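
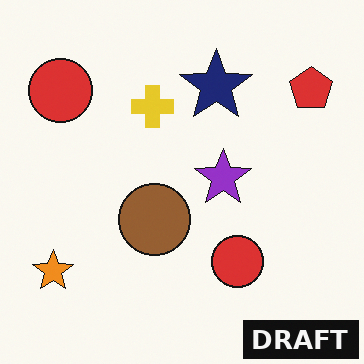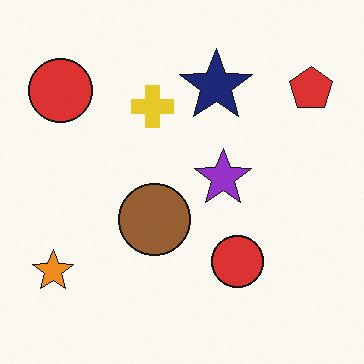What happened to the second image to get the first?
The image was watermarked with the text "DRAFT" in the lower-right corner.

A dark label reading "DRAFT" appears in the lower-right corner.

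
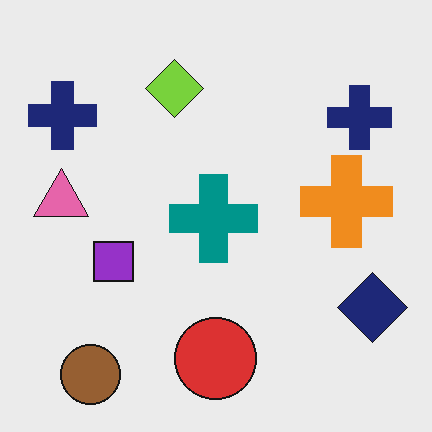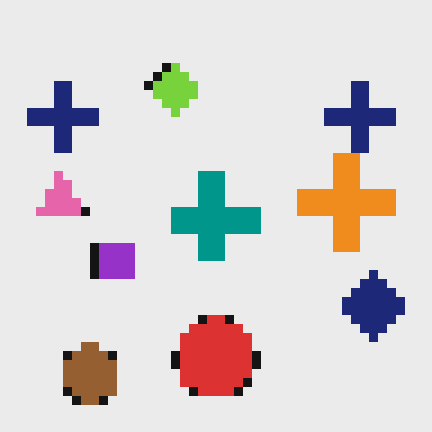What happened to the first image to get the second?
Coarsely pixelated.

Shapes are reduced to large square blocks; fine edges and outlines are lost — a downscale-then-upscale (mosaic) effect.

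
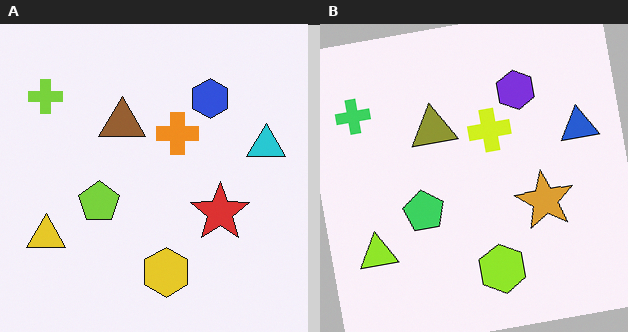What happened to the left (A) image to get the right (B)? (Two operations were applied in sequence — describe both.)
It was hue-shifted by a small amount, then rotated counter-clockwise by a small amount.

Every shape's color has rotated by the same amount around the hue wheel — a uniform hue shift. Every shape is tilted by the same angle and the image corners show triangular fill wedges — a whole-image rotation by a non-right angle.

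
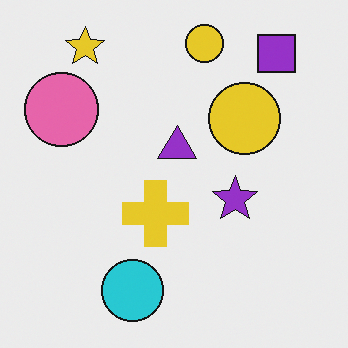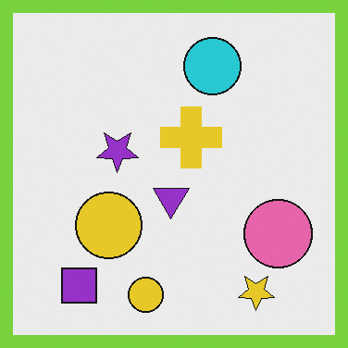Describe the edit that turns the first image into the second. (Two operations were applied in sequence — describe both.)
It was rotated 180°, then framed with a lime border.

The purple square sits in the top-right of the first image and the bottom-left of the second — consistent with a whole-image 180° rotation. A solid lime frame runs around the edge of the second image, with the content slightly shrunk inside it.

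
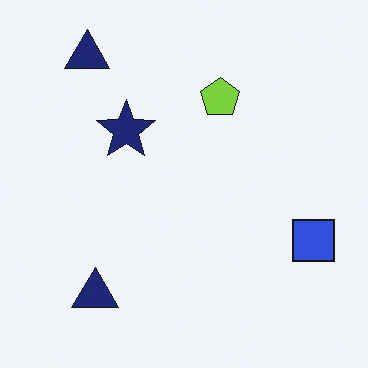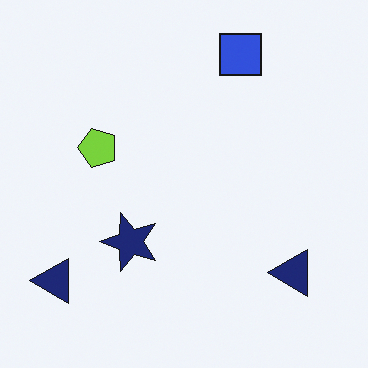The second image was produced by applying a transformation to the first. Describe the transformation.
Rotated 90° counter-clockwise.

The blue square sits in the right of the first image and the top of the second — consistent with a whole-image 90° counter-clockwise rotation.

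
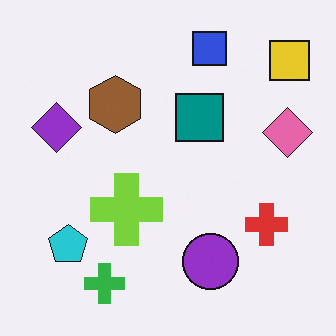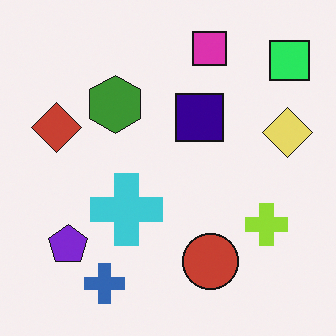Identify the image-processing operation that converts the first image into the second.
The second image is the first hue-shifted noticeably.

Every shape's color has rotated by the same amount around the hue wheel — a uniform hue shift.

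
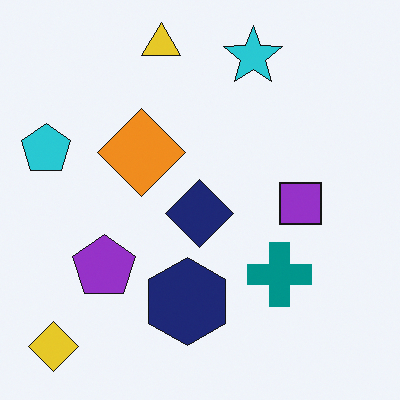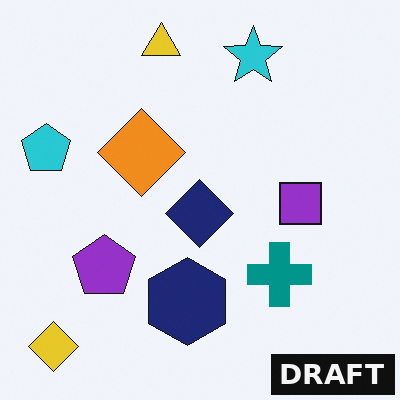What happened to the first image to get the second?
Watermarked with the text "DRAFT" in the lower-right corner.

A dark label reading "DRAFT" appears in the lower-right corner.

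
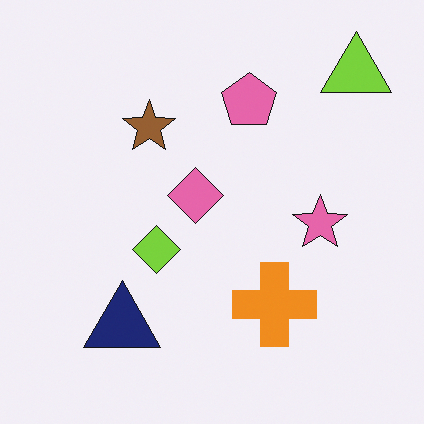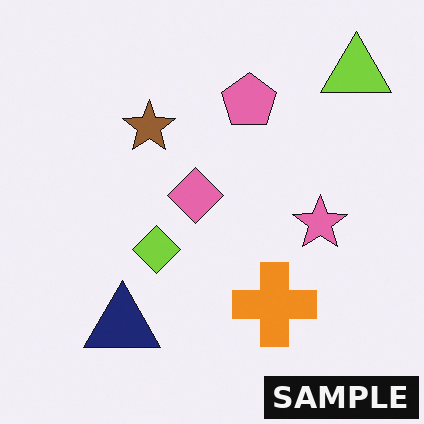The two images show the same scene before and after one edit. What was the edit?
The transformation is: watermarked with the text "SAMPLE" in the lower-right corner.

A dark label reading "SAMPLE" appears in the lower-right corner.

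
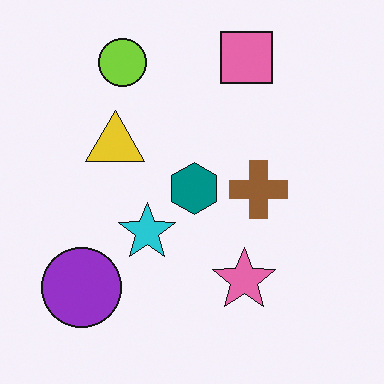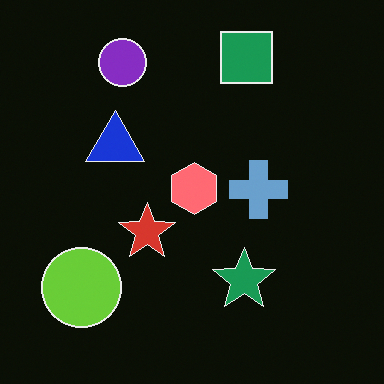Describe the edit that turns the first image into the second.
The image was color-inverted (negative).

The light background has become dark and every shape's color is its complement — a photographic negative.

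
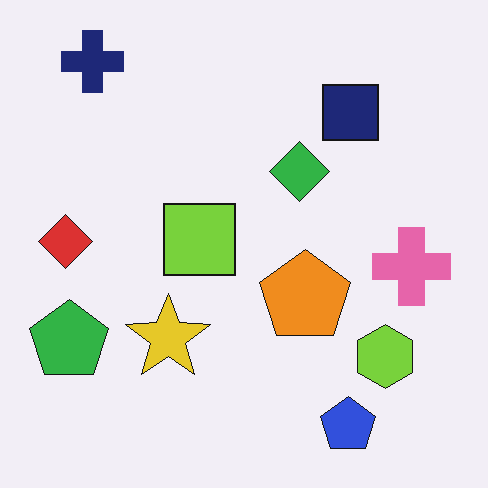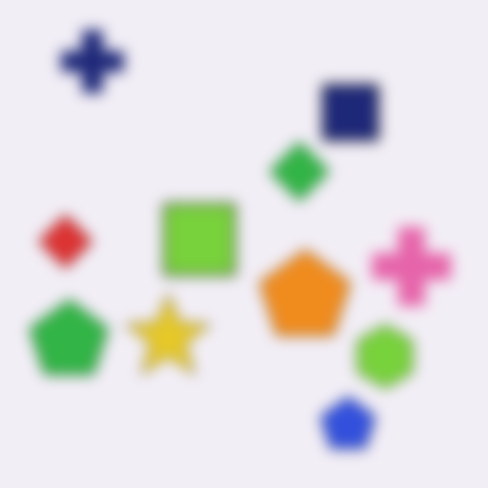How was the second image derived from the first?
The second image is the first heavily blurred.

Shape edges and outlines are uniformly softened across the whole image.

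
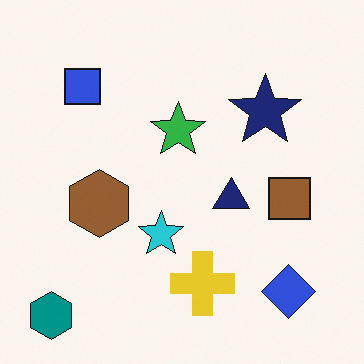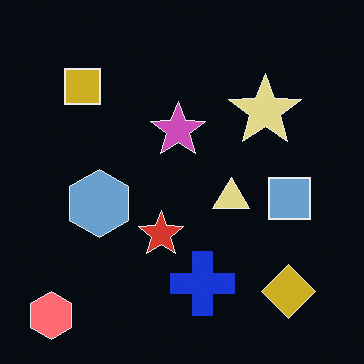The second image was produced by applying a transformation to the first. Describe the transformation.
Color-inverted (negative).

The light background has become dark and every shape's color is its complement — a photographic negative.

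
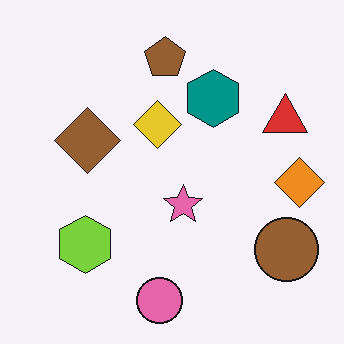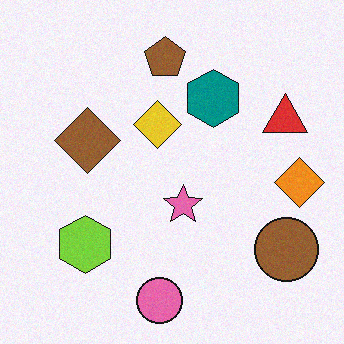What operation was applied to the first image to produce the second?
It was degraded with light additive noise.

Random speckle covers the whole image, including the flat background.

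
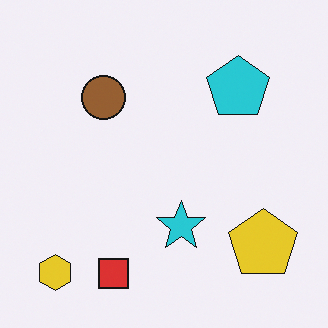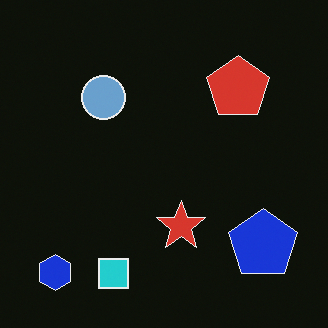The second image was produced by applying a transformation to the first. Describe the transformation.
The second image is the first color-inverted (negative).

The light background has become dark and every shape's color is its complement — a photographic negative.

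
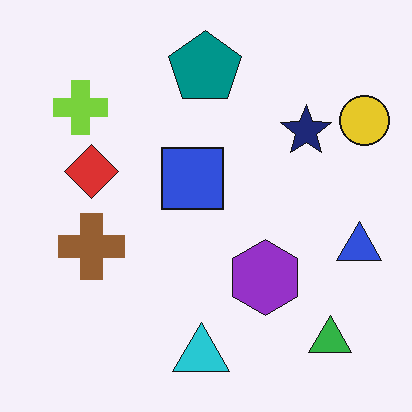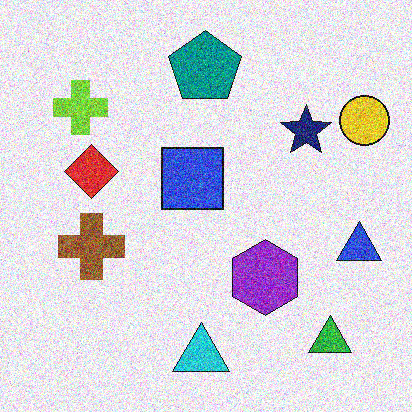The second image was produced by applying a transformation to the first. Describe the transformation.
The transformation is: degraded with strong gaussian noise.

Random speckle covers the whole image, including the flat background.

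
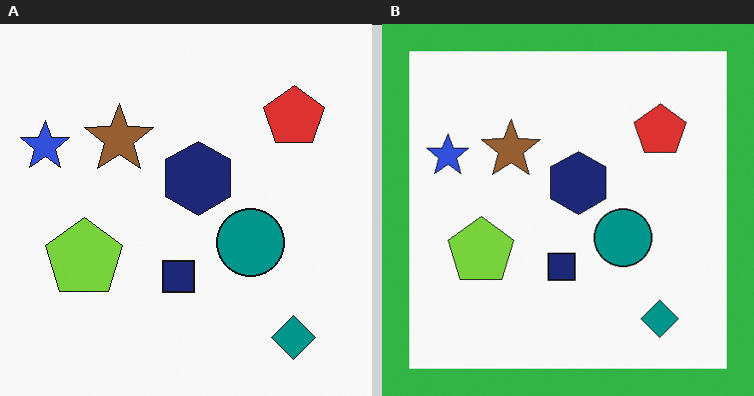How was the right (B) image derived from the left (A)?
The image was framed with a green border.

A solid green frame runs around the edge of the right (B) image, with the content slightly shrunk inside it.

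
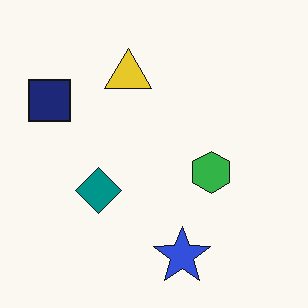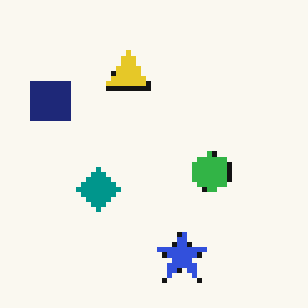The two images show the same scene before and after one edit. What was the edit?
This is the original image lightly pixelated (a mild mosaic effect).

Shapes are reduced to large square blocks; fine edges and outlines are lost — a downscale-then-upscale (mosaic) effect.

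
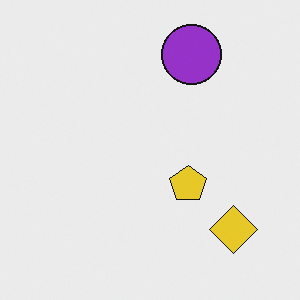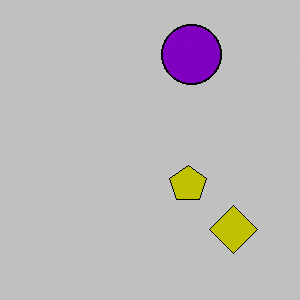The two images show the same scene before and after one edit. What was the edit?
Aggressively posterized.

Each flat color has snapped to a coarser quantized level — most visibly, the near-white background has dropped to a flat grey.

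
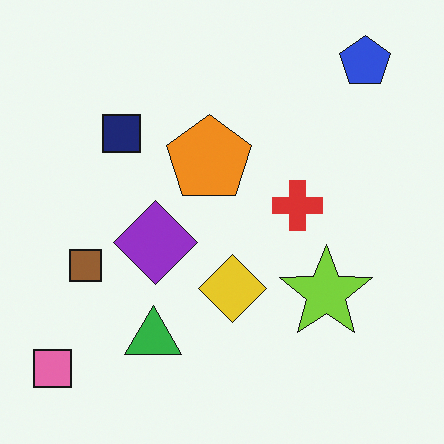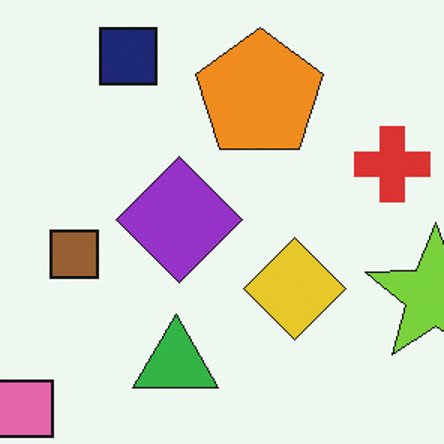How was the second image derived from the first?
The image was cropped to a modestly smaller region and rescaled.

The visible shapes are larger and the field of view is narrower; shapes near the original edges may be partly or wholly outside the frame — a crop-and-rescale.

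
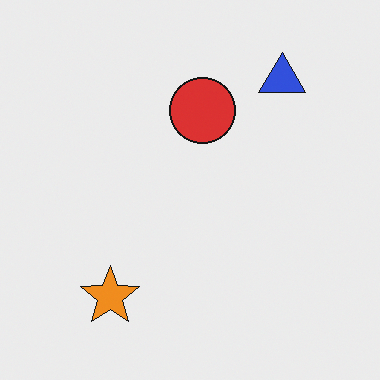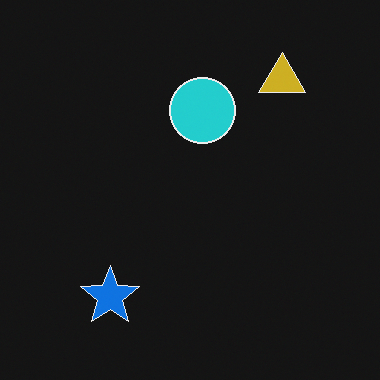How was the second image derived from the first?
Color-inverted (negative).

The light background has become dark and every shape's color is its complement — a photographic negative.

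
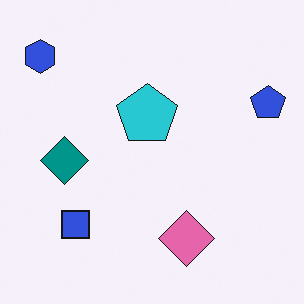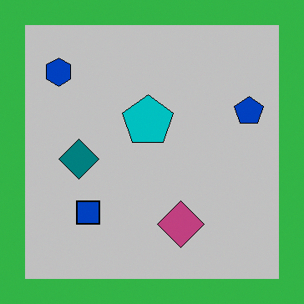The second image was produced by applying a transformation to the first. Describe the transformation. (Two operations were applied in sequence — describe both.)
The second image is the first aggressively posterized, then framed with a green border.

Each flat color has snapped to a coarser quantized level — most visibly, the near-white background has dropped to a flat grey. A solid green frame runs around the edge of the second image, with the content slightly shrunk inside it.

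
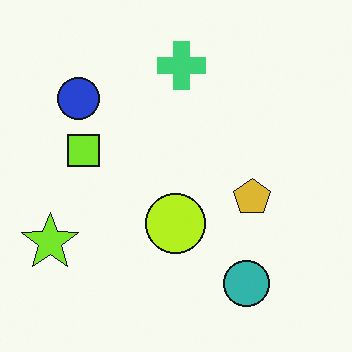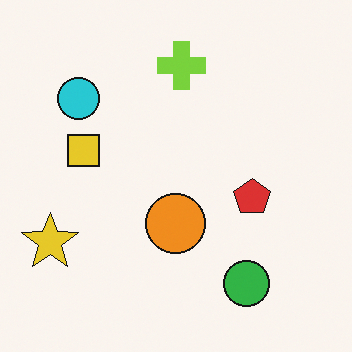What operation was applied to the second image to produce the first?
The transformation is: hue-shifted slightly.

Every shape's color has rotated by the same amount around the hue wheel — a uniform hue shift.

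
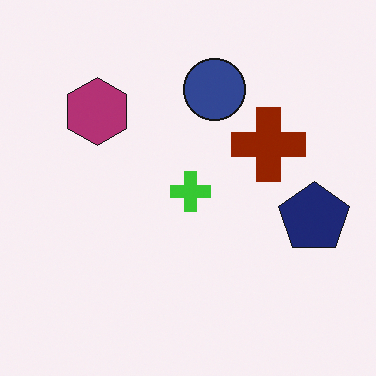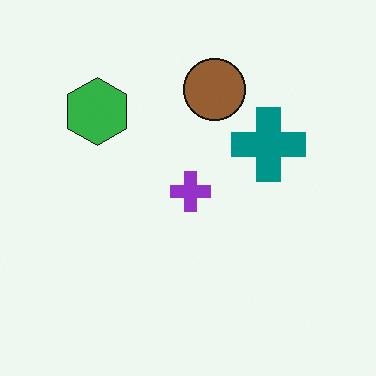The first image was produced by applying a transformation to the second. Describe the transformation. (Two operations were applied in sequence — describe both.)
The first image is the second hue-shifted through roughly half the color wheel, then overlaid with an additional navy pentagon.

Every shape's color has rotated by the same amount around the hue wheel — a uniform hue shift. A navy pentagon appears in the first image that is absent from the second.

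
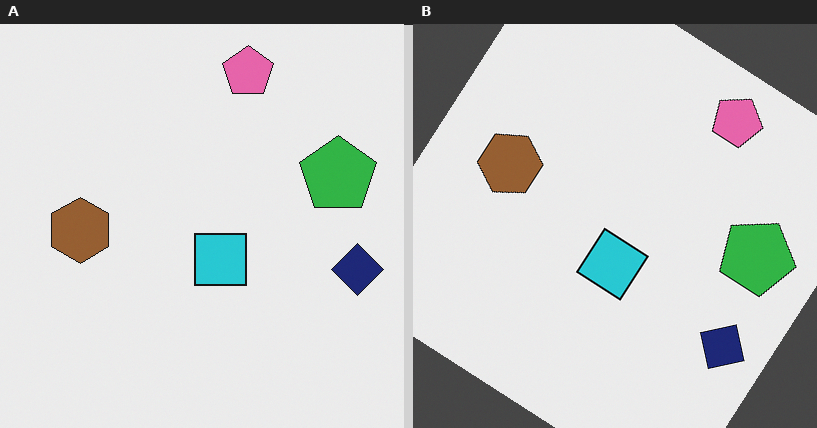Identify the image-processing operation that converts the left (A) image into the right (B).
The image was rotated clockwise by a large amount — several tens of degrees.

Every shape is tilted by the same angle and the image corners show triangular fill wedges — a whole-image rotation by a non-right angle.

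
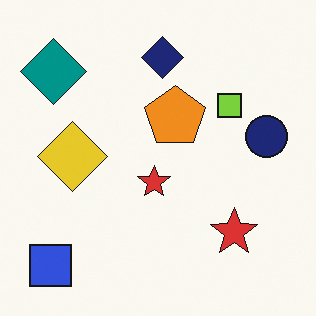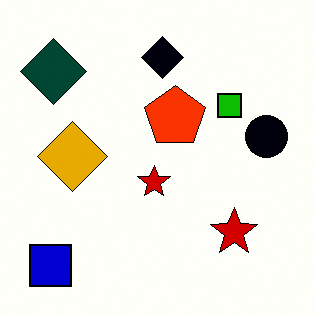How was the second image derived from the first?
The transformation is: given much higher contrast.

Tones are pushed away from mid-grey across the whole image — a global contrast change.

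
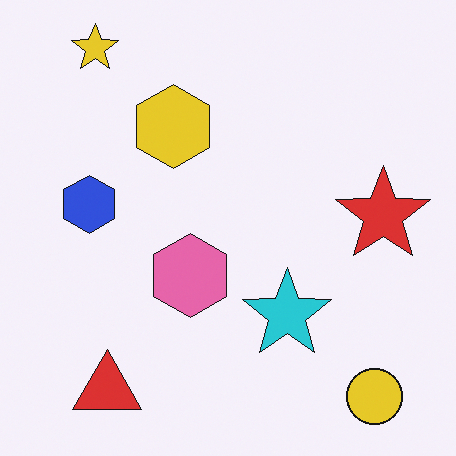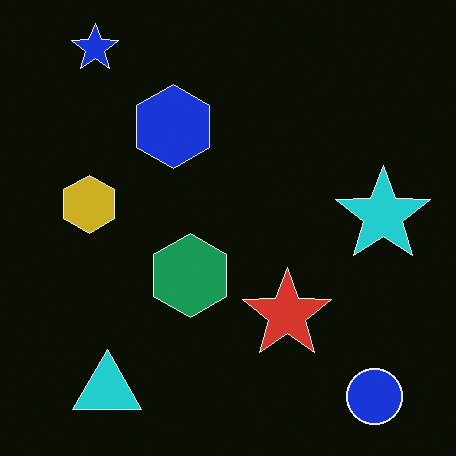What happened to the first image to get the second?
The second image is the first color-inverted (negative).

The light background has become dark and every shape's color is its complement — a photographic negative.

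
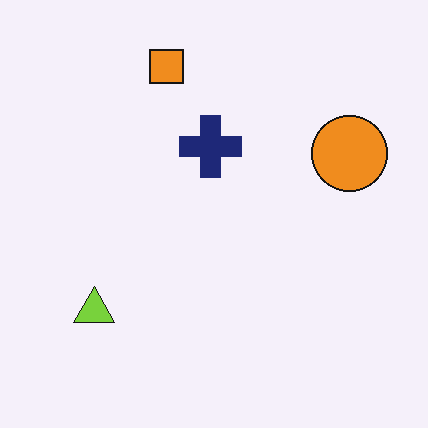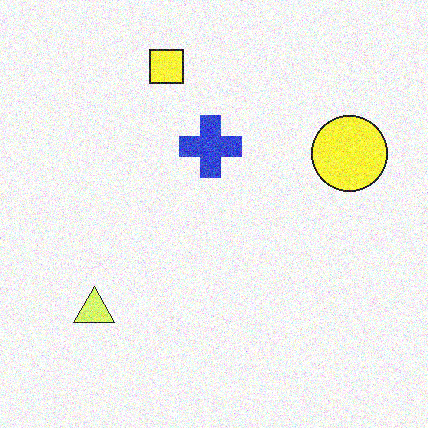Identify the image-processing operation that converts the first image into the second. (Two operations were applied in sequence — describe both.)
It was brightened a lot, then degraded with moderate additive noise.

Every pixel — background and shapes alike — is uniformly brightened. Random speckle covers the whole image, including the flat background.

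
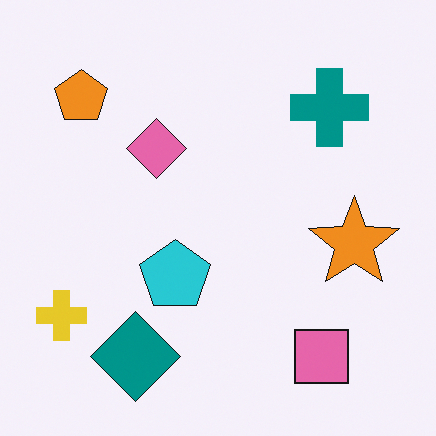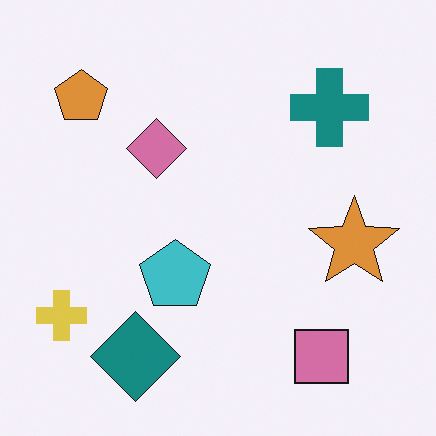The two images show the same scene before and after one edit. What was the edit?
Slightly desaturated.

All colors are more muted and greyish — a global saturation change.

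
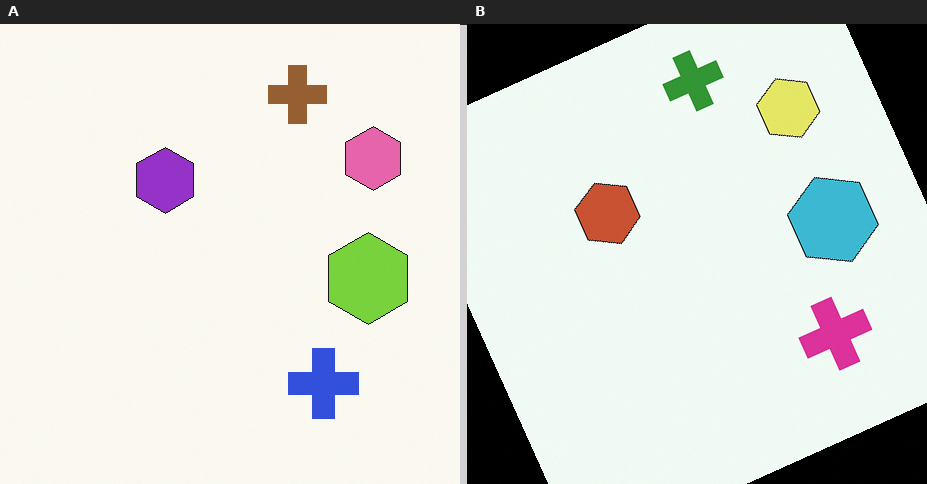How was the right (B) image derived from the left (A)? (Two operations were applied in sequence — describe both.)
It was rotated counter-clockwise by a clearly visible amount, then hue-shifted noticeably.

Every shape is tilted by the same angle and the image corners show triangular fill wedges — a whole-image rotation by a non-right angle. Every shape's color has rotated by the same amount around the hue wheel — a uniform hue shift.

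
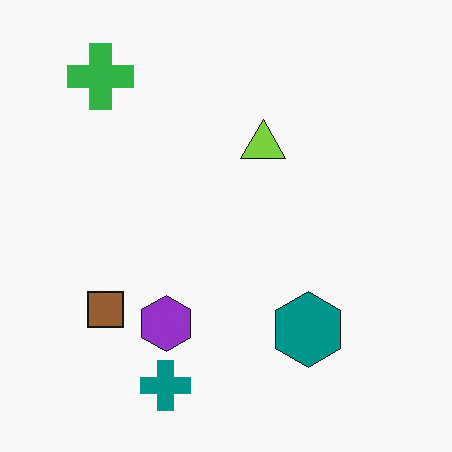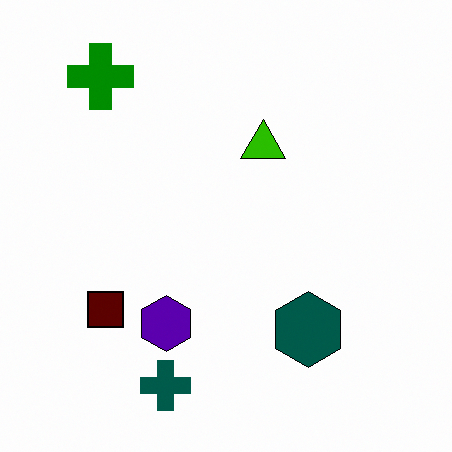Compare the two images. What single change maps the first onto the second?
The second image is the first boosted in contrast.

Tones are pushed away from mid-grey across the whole image — a global contrast change.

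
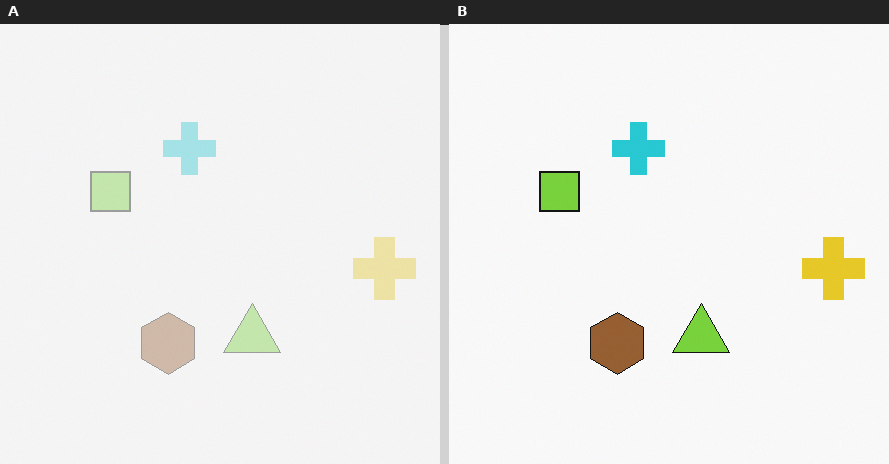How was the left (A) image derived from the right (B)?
The image was given much lower contrast.

Tones are pushed toward mid-grey across the whole image — a global contrast change.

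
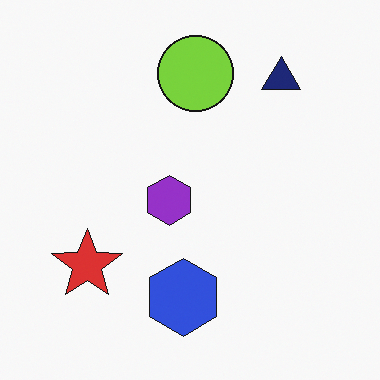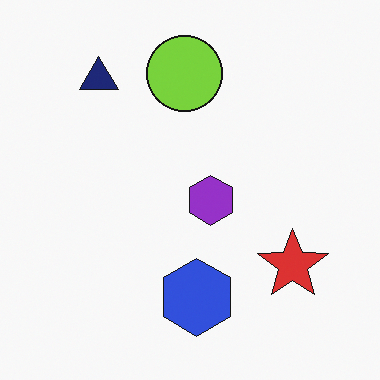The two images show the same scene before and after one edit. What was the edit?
Flipped horizontally (left ↔ right).

The red star is in the bottom-left of the first image and the bottom-right of the second — shapes on opposite sides of the vertical midline have swapped in a mirror flip.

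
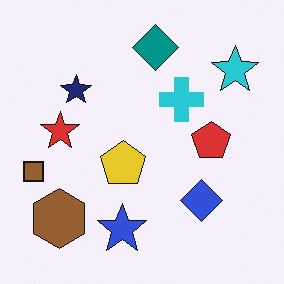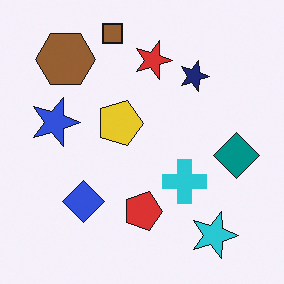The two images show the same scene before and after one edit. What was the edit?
The transformation is: rotated 90° clockwise.

The cyan star sits in the top-right of the first image and the bottom-right of the second — consistent with a whole-image 90° clockwise rotation.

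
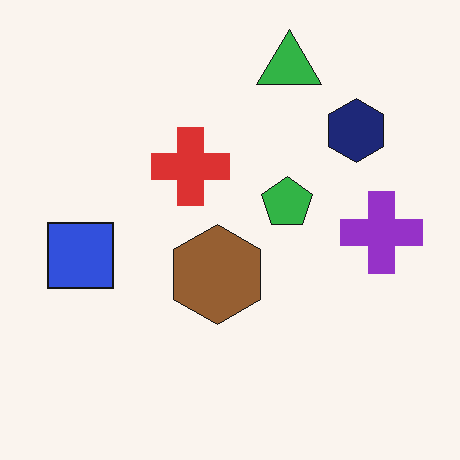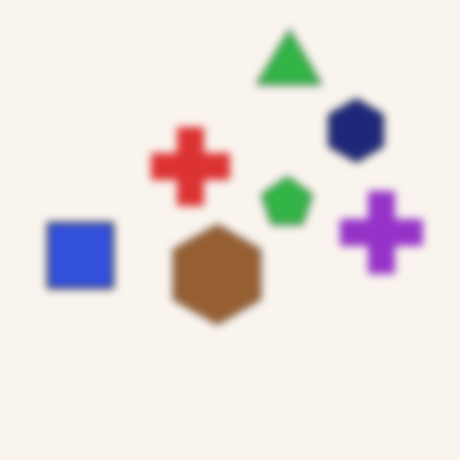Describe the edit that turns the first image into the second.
Moderately blurred.

Shape edges and outlines are uniformly softened across the whole image.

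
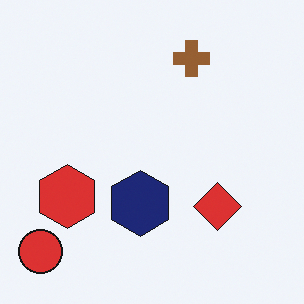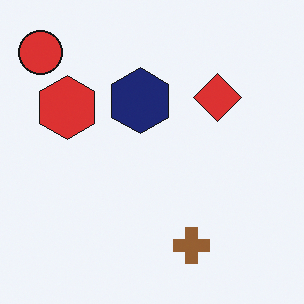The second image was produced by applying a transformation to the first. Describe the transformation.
Flipped vertically (top ↔ bottom).

The red circle is in the bottom-left of the first image and the top-left of the second — shapes on opposite sides of the horizontal midline have swapped in a mirror flip.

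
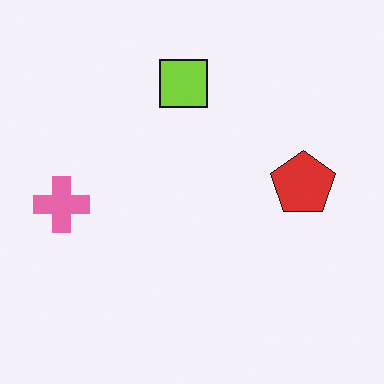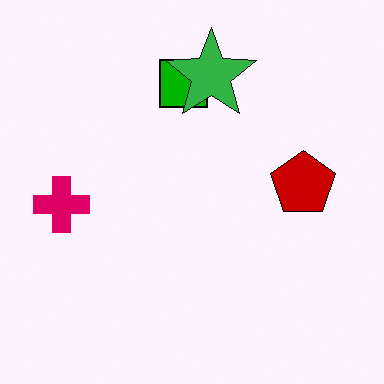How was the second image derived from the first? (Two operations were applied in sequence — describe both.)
Boosted in contrast, then overlaid with an additional green star.

Tones are pushed away from mid-grey across the whole image — a global contrast change. A green star appears in the second image that is absent from the first.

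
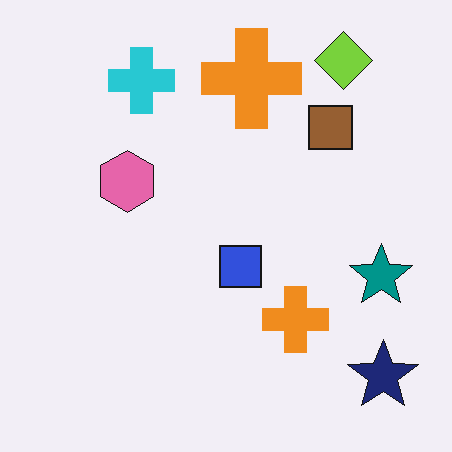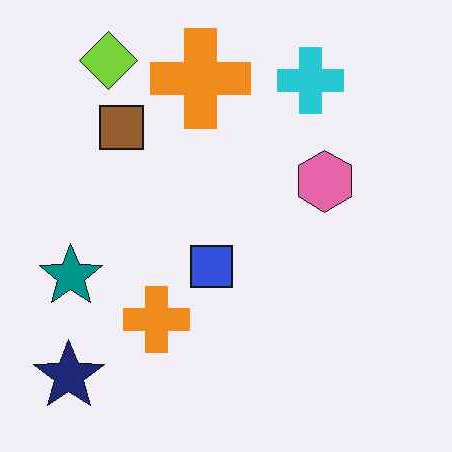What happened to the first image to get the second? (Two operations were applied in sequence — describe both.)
This is the original image JPEG-compressed with visible artifacts, then flipped horizontally (left ↔ right).

Blocky 8×8 compression artifacts appear around shape edges and the flat background shows ringing — characteristic JPEG degradation. The navy star is in the bottom-right of the first image and the bottom-left of the second — shapes on opposite sides of the vertical midline have swapped in a mirror flip.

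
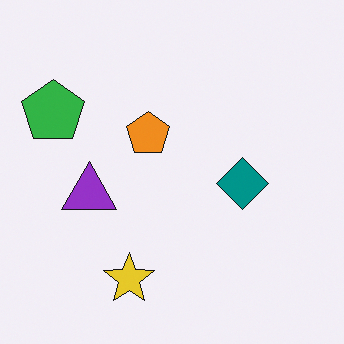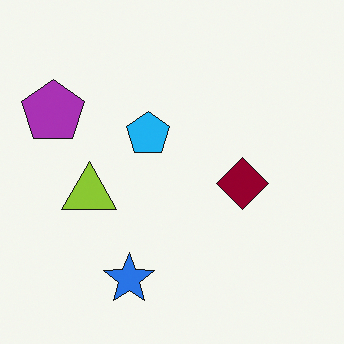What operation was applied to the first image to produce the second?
The image was hue-shifted through roughly half the color wheel.

Every shape's color has rotated by the same amount around the hue wheel — a uniform hue shift.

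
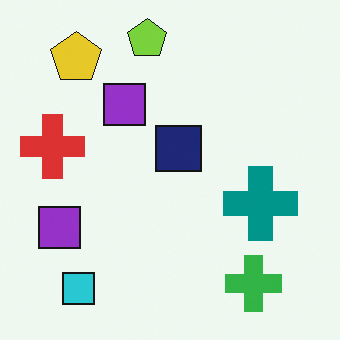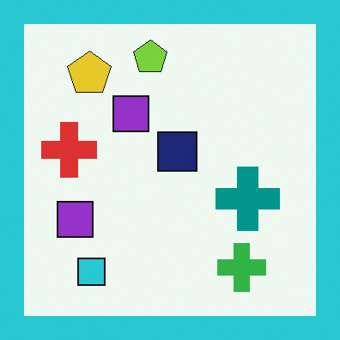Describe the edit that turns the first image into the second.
It was framed with a cyan border.

A solid cyan frame runs around the edge of the second image, with the content slightly shrunk inside it.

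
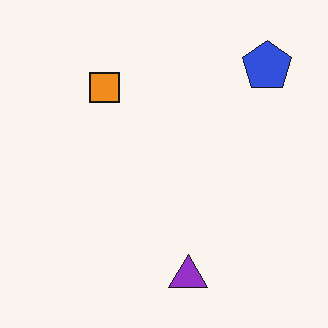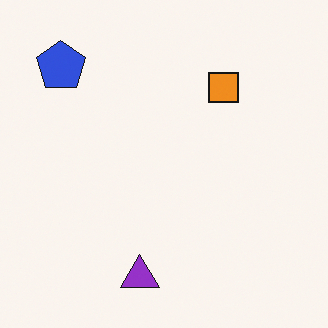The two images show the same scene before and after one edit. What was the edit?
This is the original image flipped horizontally (left ↔ right).

The blue pentagon is in the top-right of the first image and the top-left of the second — shapes on opposite sides of the vertical midline have swapped in a mirror flip.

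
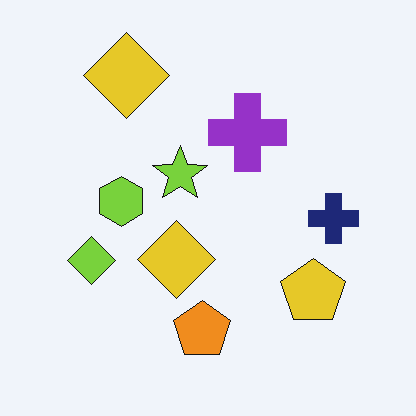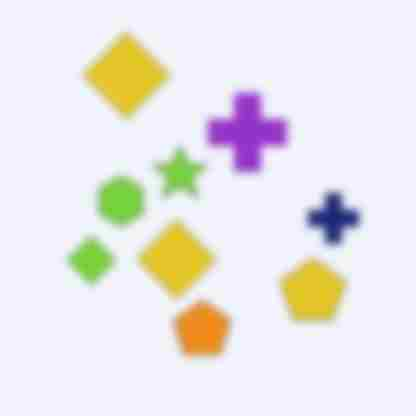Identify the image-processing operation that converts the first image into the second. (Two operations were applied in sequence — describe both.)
The second image is the first moderately blurred, then heavily JPEG-compressed with obvious blocking artifacts.

Shape edges and outlines are uniformly softened across the whole image. Blocky 8×8 compression artifacts appear around shape edges and the flat background shows ringing — characteristic JPEG degradation.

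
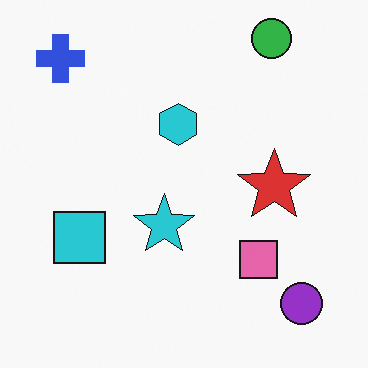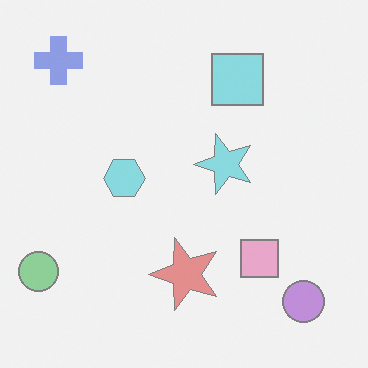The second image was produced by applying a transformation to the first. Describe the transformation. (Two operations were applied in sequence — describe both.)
The second image is the first given much lower contrast, then transposed (reflected across the top-left ↔ bottom-right diagonal).

Tones are pushed toward mid-grey across the whole image — a global contrast change. Shapes have swapped their row and column positions — what was in the top-right is now in the bottom-left — a diagonal reflection.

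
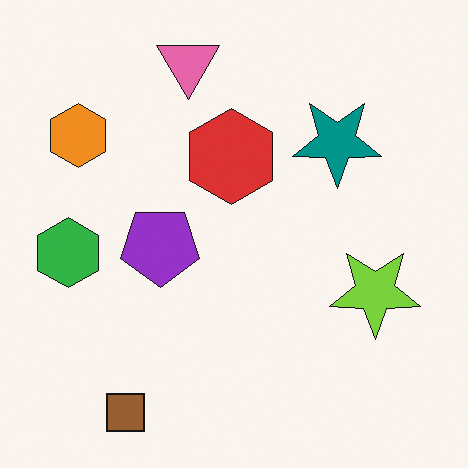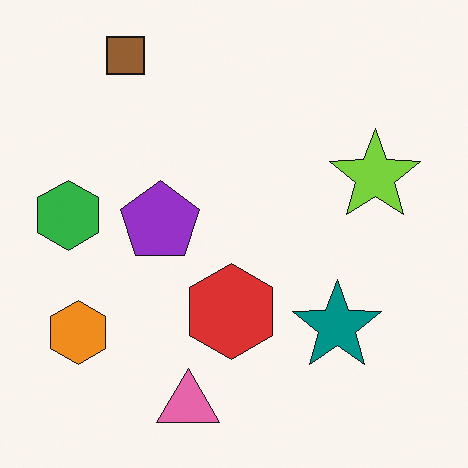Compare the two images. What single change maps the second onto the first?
The first image is the second flipped vertically (top ↔ bottom).

The brown square is in the top-left of the second image and the bottom-left of the first — shapes on opposite sides of the horizontal midline have swapped in a mirror flip.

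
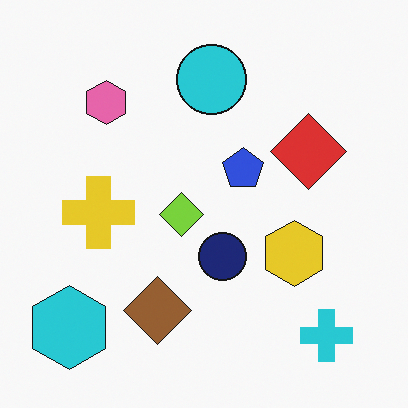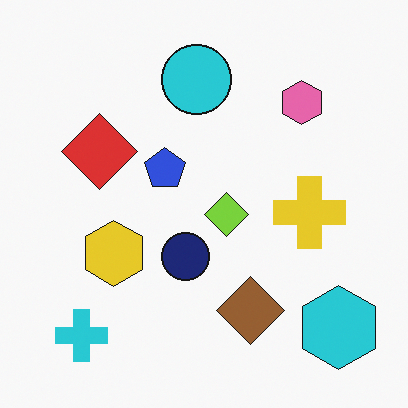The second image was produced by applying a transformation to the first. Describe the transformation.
The image was flipped horizontally (left ↔ right).

The cyan hexagon is in the bottom-left of the first image and the bottom-right of the second — shapes on opposite sides of the vertical midline have swapped in a mirror flip.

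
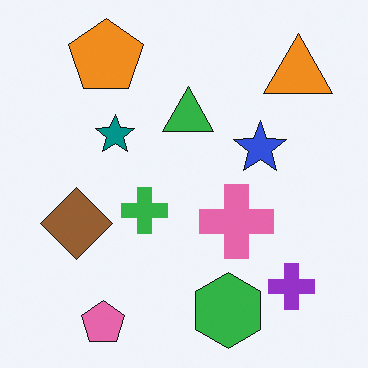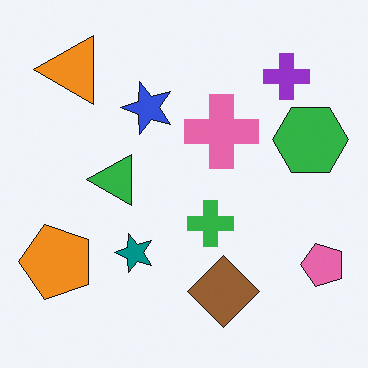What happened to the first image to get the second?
The transformation is: rotated 90° counter-clockwise.

The pink pentagon sits in the bottom-left of the first image and the bottom-right of the second — consistent with a whole-image 90° counter-clockwise rotation.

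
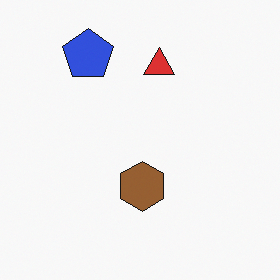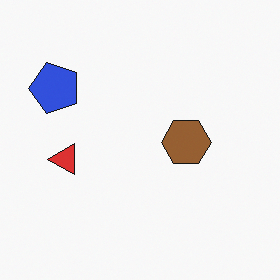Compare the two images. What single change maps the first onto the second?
The second image is the first transposed (reflected across the top-left ↔ bottom-right diagonal).

Shapes have swapped their row and column positions — what was in the top-right is now in the bottom-left — a diagonal reflection.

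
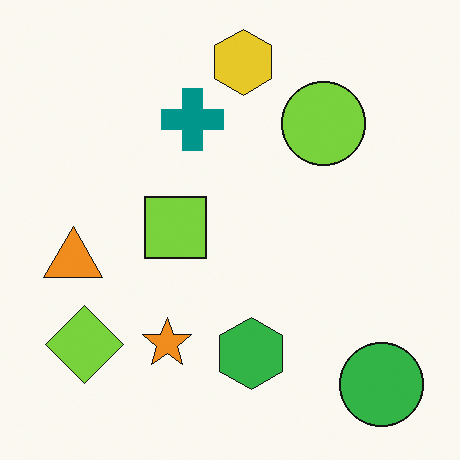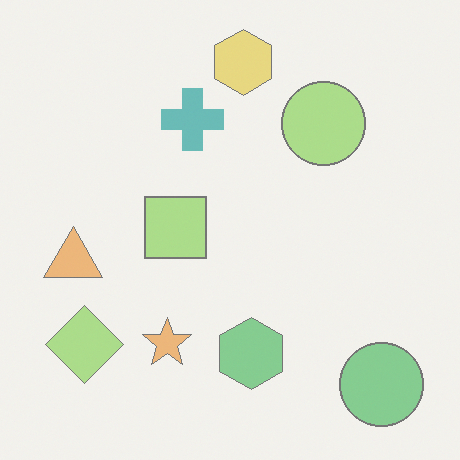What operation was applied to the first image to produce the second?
The second image is the first washed out (contrast reduced).

Tones are pushed toward mid-grey across the whole image — a global contrast change.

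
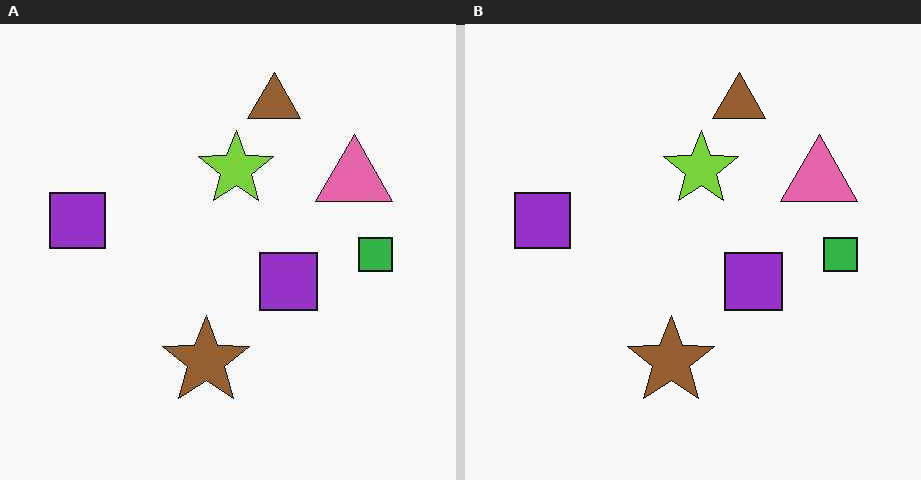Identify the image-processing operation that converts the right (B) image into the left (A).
It was JPEG-compressed with visible artifacts.

Blocky 8×8 compression artifacts appear around shape edges and the flat background shows ringing — characteristic JPEG degradation.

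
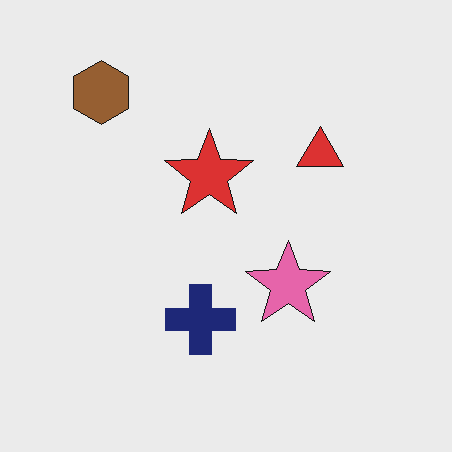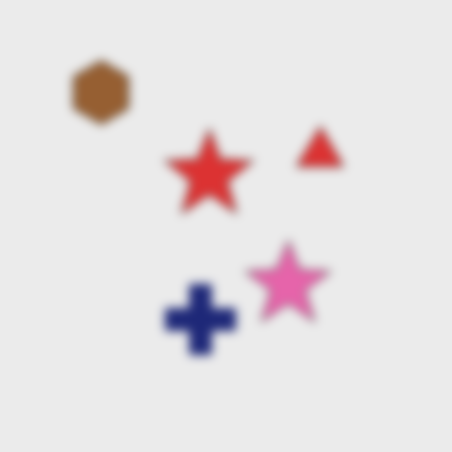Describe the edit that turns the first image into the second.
The second image is the first strongly gaussian-blurred.

Shape edges and outlines are uniformly softened across the whole image.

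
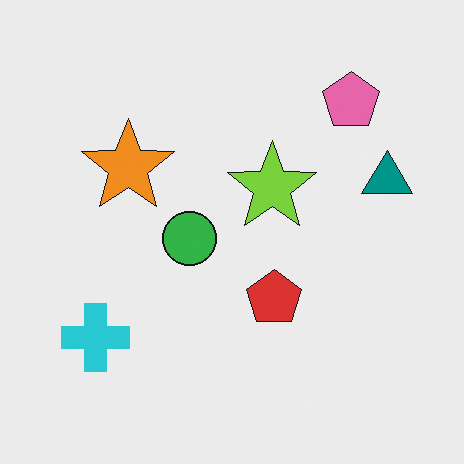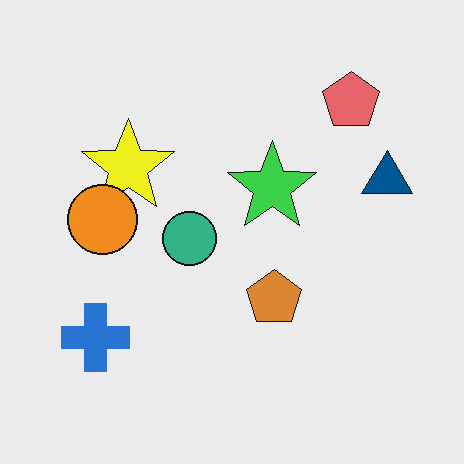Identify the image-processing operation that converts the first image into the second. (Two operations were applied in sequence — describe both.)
The transformation is: hue-shifted by a small amount, then overlaid with an additional orange circle.

Every shape's color has rotated by the same amount around the hue wheel — a uniform hue shift. An orange circle appears in the second image that is absent from the first.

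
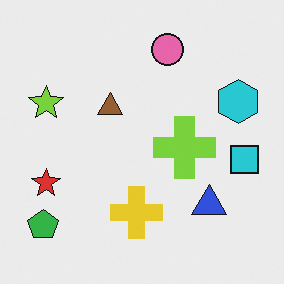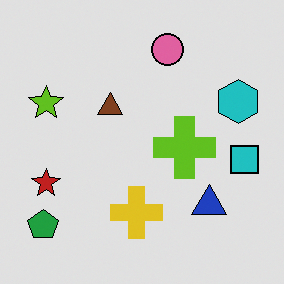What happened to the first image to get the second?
It was posterized to a reduced palette.

Each flat color has snapped to a coarser quantized level — most visibly, the near-white background has dropped to a flat grey.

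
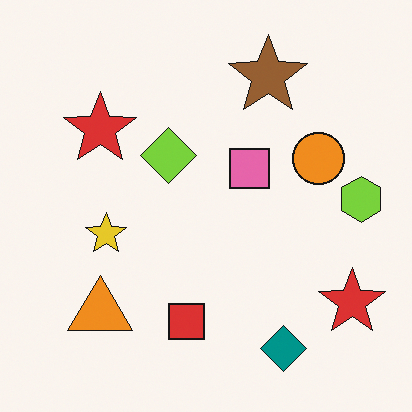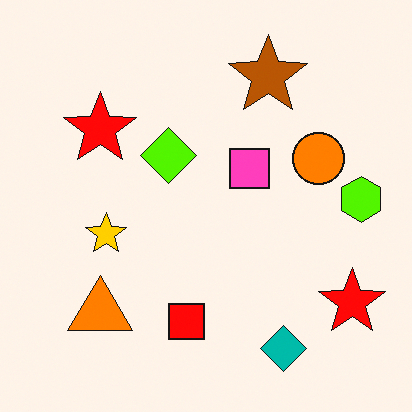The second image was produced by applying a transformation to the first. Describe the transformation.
Made much more vivid (saturation change).

All colors are more vivid — a global saturation change.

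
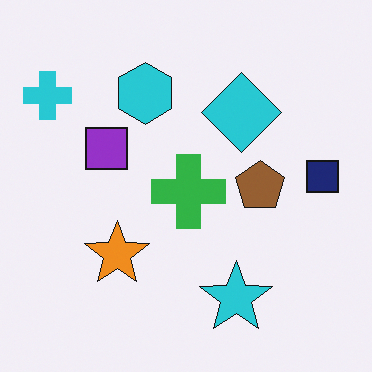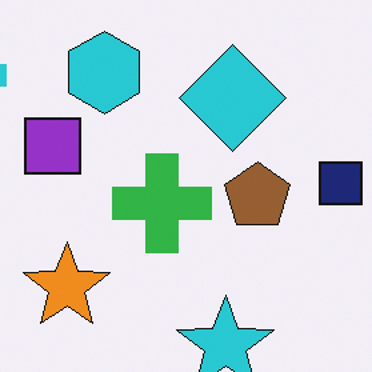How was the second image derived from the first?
The image was cropped slightly and scaled back up.

The visible shapes are larger and the field of view is narrower; shapes near the original edges may be partly or wholly outside the frame — a crop-and-rescale.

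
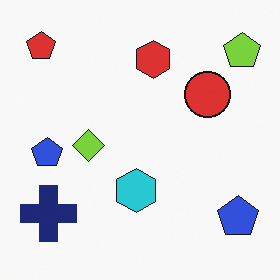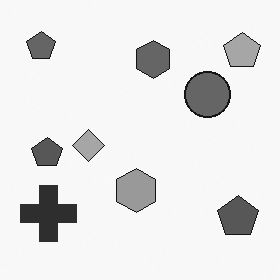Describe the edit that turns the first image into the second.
It was converted to grayscale.

All color is removed — every shape is now a shade of grey.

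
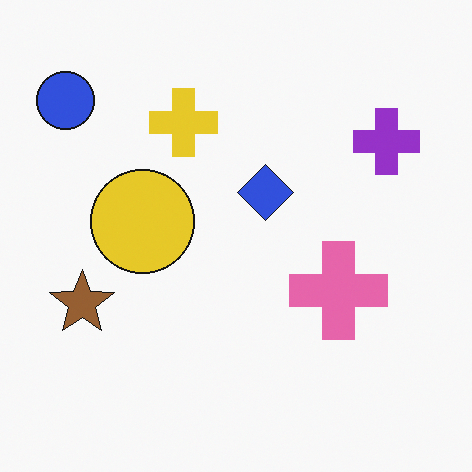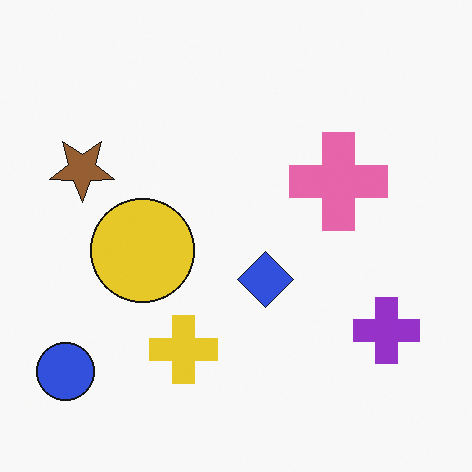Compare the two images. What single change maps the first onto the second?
The image was flipped vertically (top ↔ bottom).

The blue circle is in the top-left of the first image and the bottom-left of the second — shapes on opposite sides of the horizontal midline have swapped in a mirror flip.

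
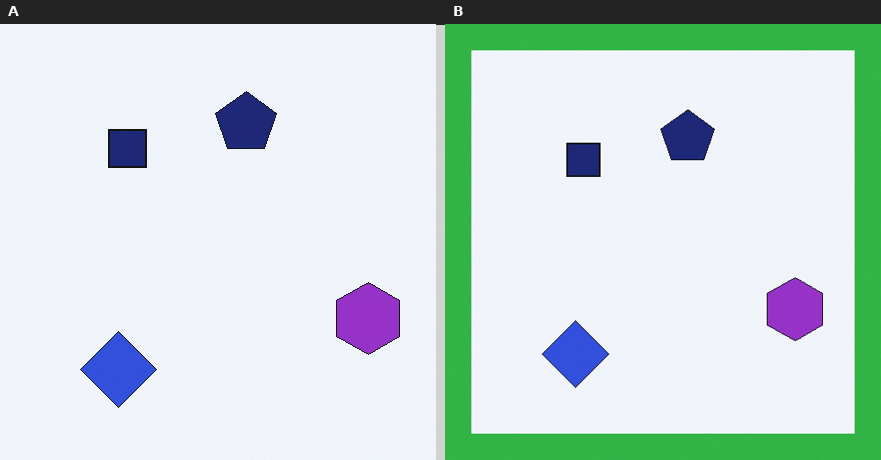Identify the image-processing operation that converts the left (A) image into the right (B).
The transformation is: framed with a green border.

A solid green frame runs around the edge of the right (B) image, with the content slightly shrunk inside it.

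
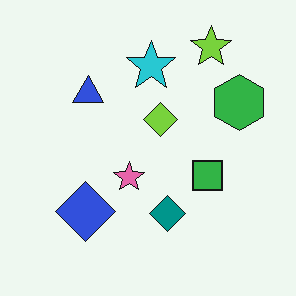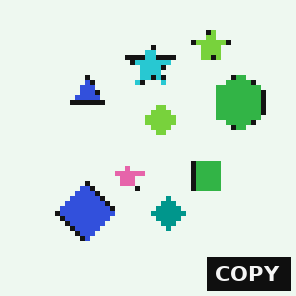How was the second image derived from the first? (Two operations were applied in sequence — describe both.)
Lightly pixelated (a mild mosaic effect), then watermarked with the text "COPY" in the lower-right corner.

Shapes are reduced to large square blocks; fine edges and outlines are lost — a downscale-then-upscale (mosaic) effect. A dark label reading "COPY" appears in the lower-right corner.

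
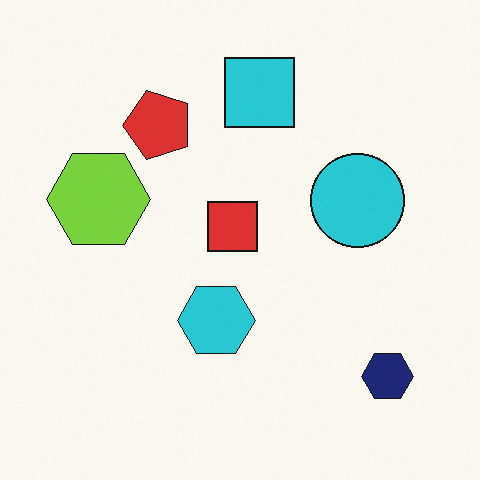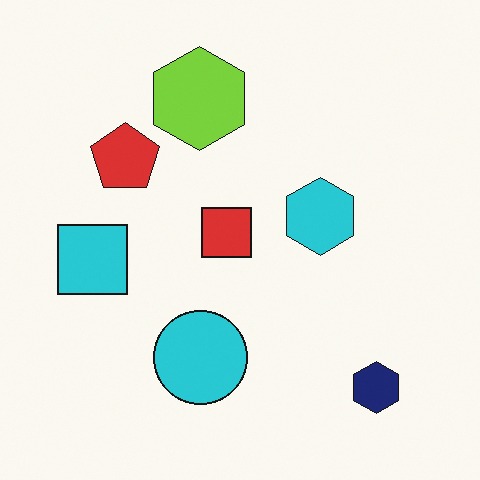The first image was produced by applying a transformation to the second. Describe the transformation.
The first image is the second transposed (reflected across the top-left ↔ bottom-right diagonal).

Shapes have swapped their row and column positions — what was in the top-right is now in the bottom-left — a diagonal reflection.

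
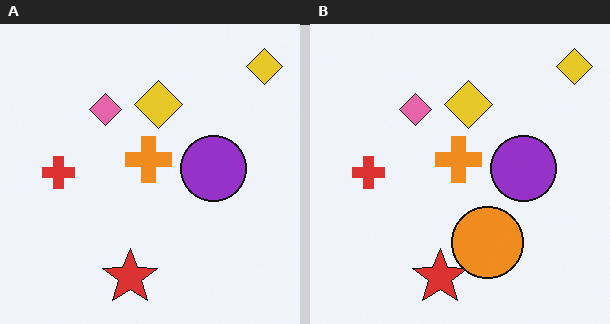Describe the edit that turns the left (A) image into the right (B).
It was overlaid with an additional orange circle.

An orange circle appears in the right (B) image that is absent from the left (A).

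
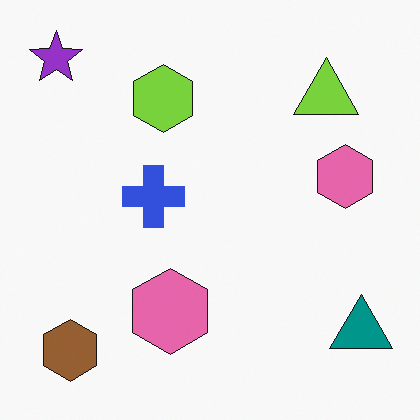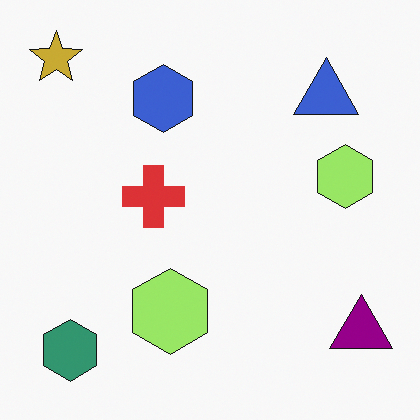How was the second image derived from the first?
Hue-shifted through roughly a third of the color wheel.

Every shape's color has rotated by the same amount around the hue wheel — a uniform hue shift.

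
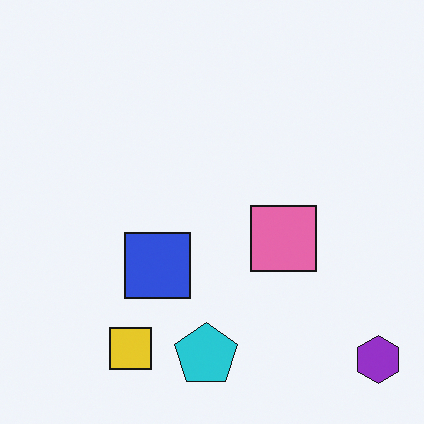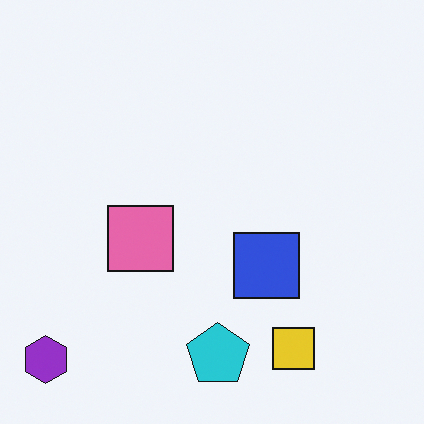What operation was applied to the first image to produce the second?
The image was flipped horizontally (left ↔ right).

The purple hexagon is in the bottom-right of the first image and the bottom-left of the second — shapes on opposite sides of the vertical midline have swapped in a mirror flip.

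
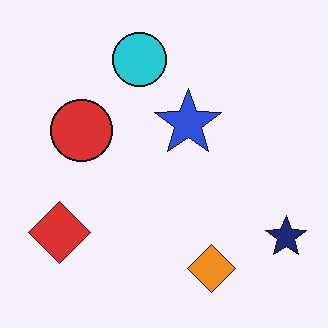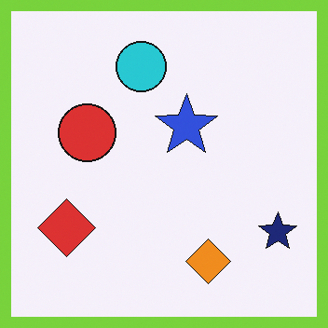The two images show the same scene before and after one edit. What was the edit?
The image was framed with a lime border.

A solid lime frame runs around the edge of the second image, with the content slightly shrunk inside it.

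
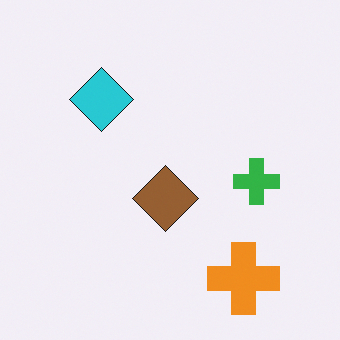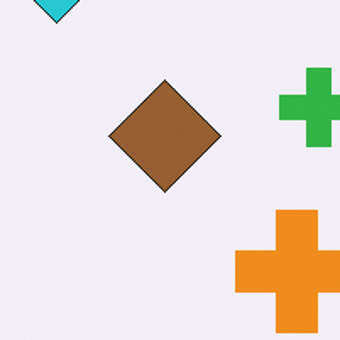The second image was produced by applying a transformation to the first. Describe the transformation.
The image was cropped to a noticeably smaller region and rescaled.

The visible shapes are larger and the field of view is narrower; shapes near the original edges may be partly or wholly outside the frame — a crop-and-rescale.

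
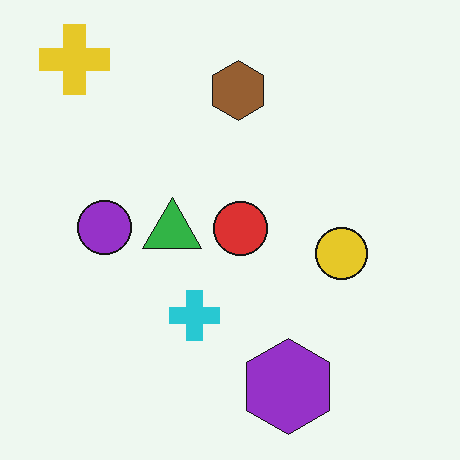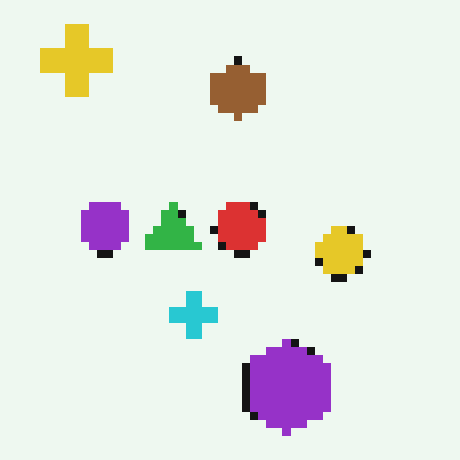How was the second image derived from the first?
This is the original image pixelated into visible square blocks.

Shapes are reduced to large square blocks; fine edges and outlines are lost — a downscale-then-upscale (mosaic) effect.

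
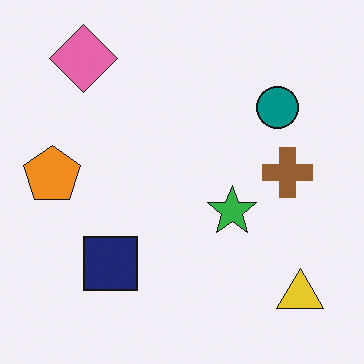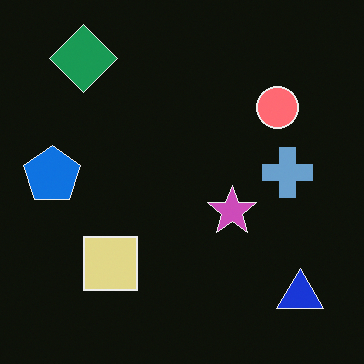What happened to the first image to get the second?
The transformation is: color-inverted (negative).

The light background has become dark and every shape's color is its complement — a photographic negative.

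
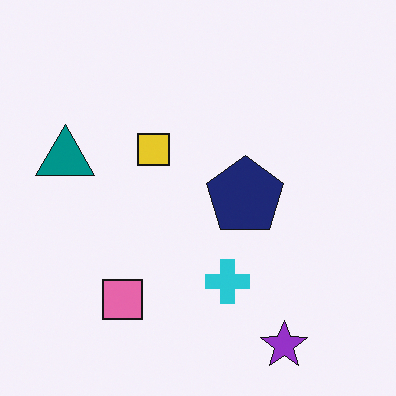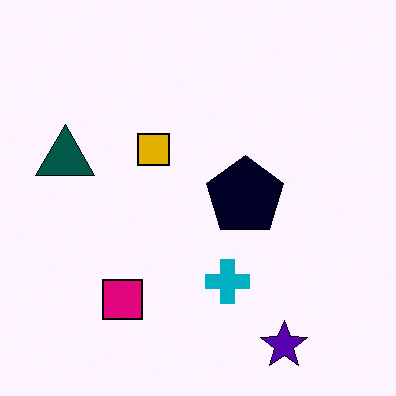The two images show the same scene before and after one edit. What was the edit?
Given much higher contrast.

Tones are pushed away from mid-grey across the whole image — a global contrast change.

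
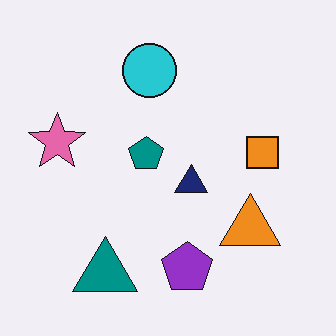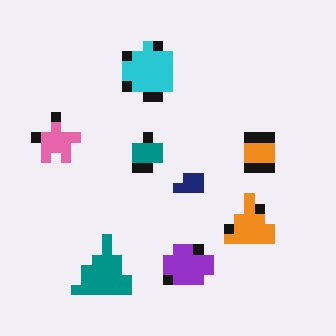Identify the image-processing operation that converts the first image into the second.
The second image is the first coarsely pixelated.

Shapes are reduced to large square blocks; fine edges and outlines are lost — a downscale-then-upscale (mosaic) effect.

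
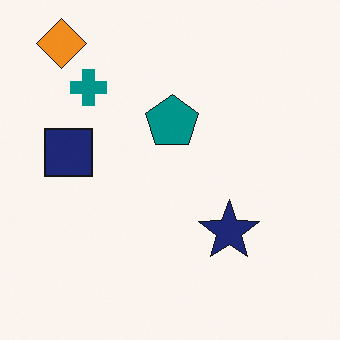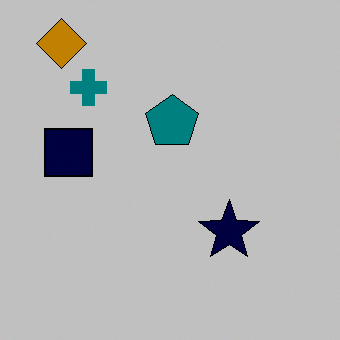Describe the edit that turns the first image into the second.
Heavily posterized to just a handful of flat colors.

Each flat color has snapped to a coarser quantized level — most visibly, the near-white background has dropped to a flat grey.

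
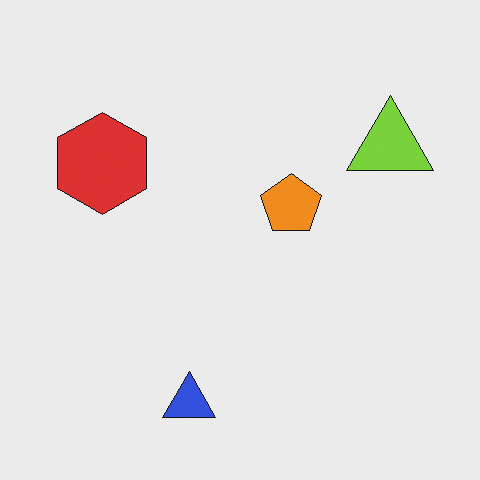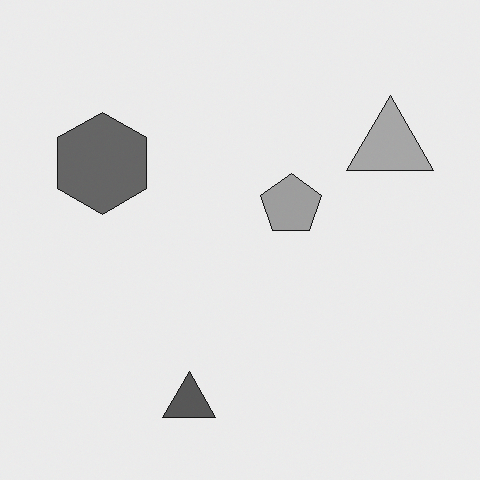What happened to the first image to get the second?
The second image is the first converted to grayscale.

All color is removed — every shape is now a shade of grey.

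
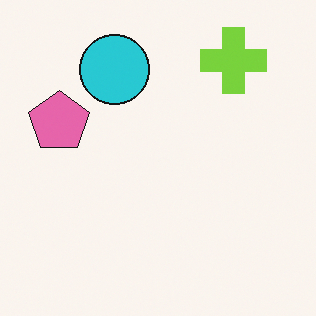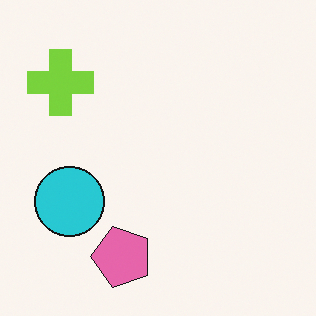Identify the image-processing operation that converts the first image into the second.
The second image is the first rotated 90° counter-clockwise.

The lime cross sits in the top-right of the first image and the top-left of the second — consistent with a whole-image 90° counter-clockwise rotation.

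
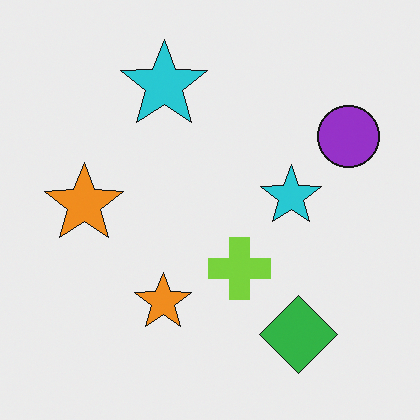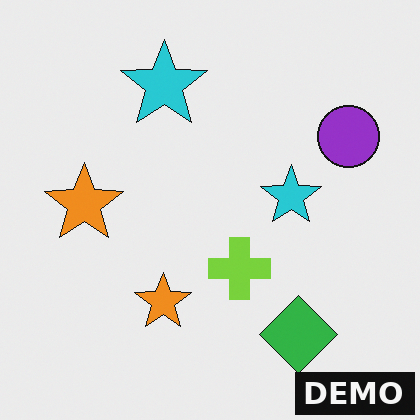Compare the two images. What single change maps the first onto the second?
Watermarked with the text "DEMO" in the lower-right corner.

A dark label reading "DEMO" appears in the lower-right corner.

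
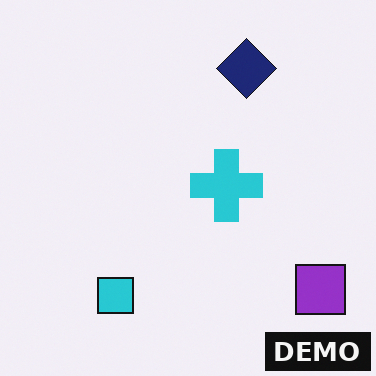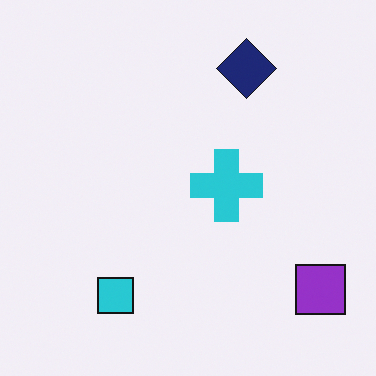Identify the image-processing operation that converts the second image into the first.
Watermarked with the text "DEMO" in the lower-right corner.

A dark label reading "DEMO" appears in the lower-right corner.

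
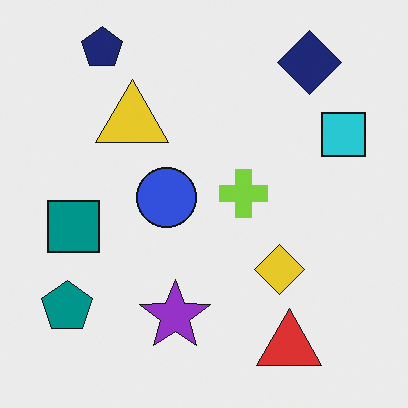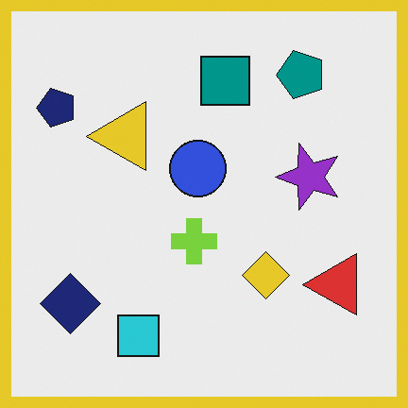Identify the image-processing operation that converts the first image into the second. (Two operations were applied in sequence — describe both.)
It was transposed (reflected across the top-left ↔ bottom-right diagonal), then framed with a yellow border.

Shapes have swapped their row and column positions — what was in the top-right is now in the bottom-left — a diagonal reflection. A solid yellow frame runs around the edge of the second image, with the content slightly shrunk inside it.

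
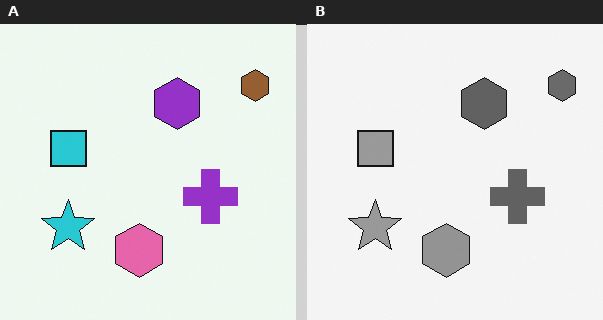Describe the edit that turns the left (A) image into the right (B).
Converted to grayscale.

All color is removed — every shape is now a shade of grey.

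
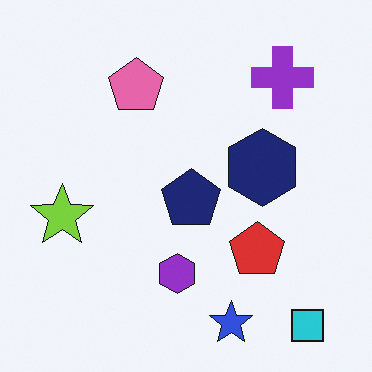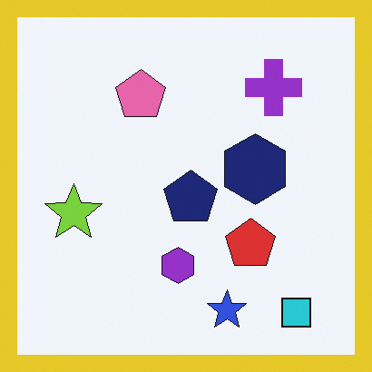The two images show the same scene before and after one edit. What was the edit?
The transformation is: framed with a yellow border.

A solid yellow frame runs around the edge of the second image, with the content slightly shrunk inside it.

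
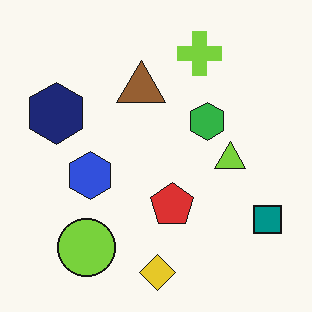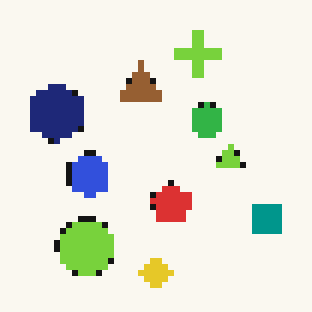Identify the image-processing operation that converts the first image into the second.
The image was moderately pixelated.

Shapes are reduced to large square blocks; fine edges and outlines are lost — a downscale-then-upscale (mosaic) effect.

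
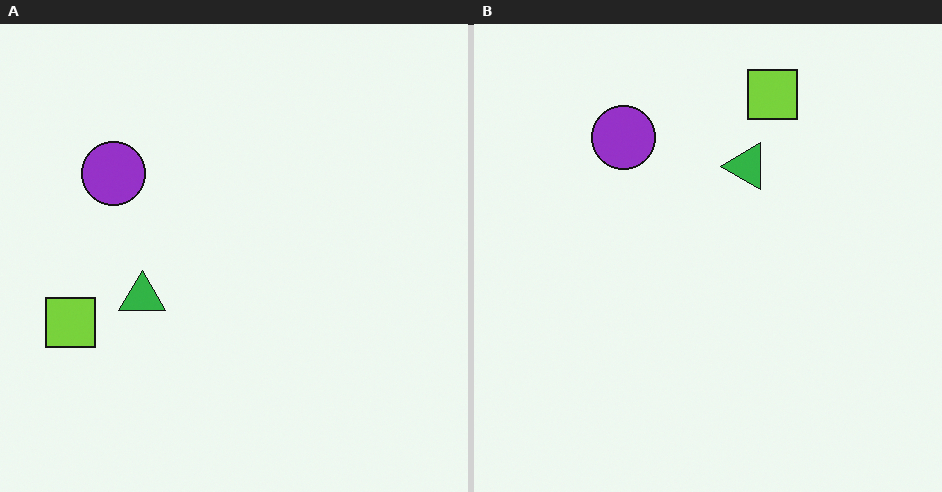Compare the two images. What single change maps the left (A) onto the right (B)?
Transposed (reflected across the top-left ↔ bottom-right diagonal).

Shapes have swapped their row and column positions — what was in the top-right is now in the bottom-left — a diagonal reflection.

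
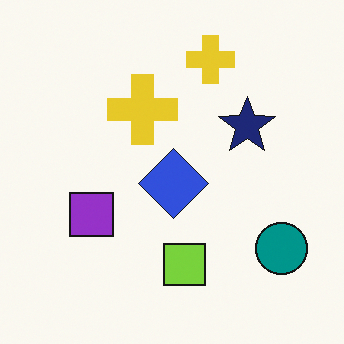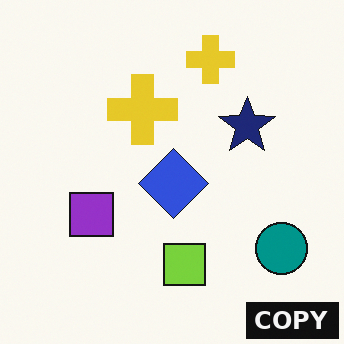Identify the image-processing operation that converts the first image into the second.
The second image is the first watermarked with the text "COPY" in the lower-right corner.

A dark label reading "COPY" appears in the lower-right corner.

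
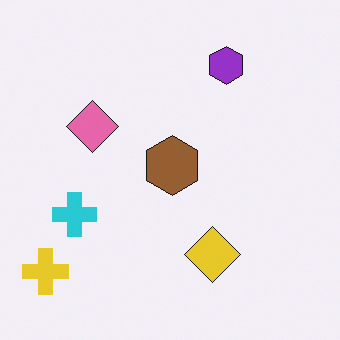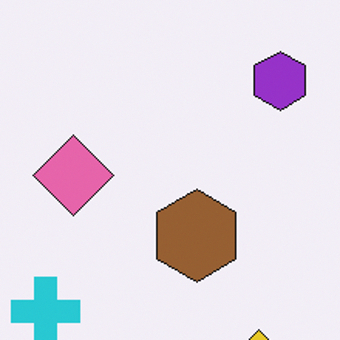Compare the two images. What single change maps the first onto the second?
Cropped to a modestly smaller region and rescaled.

The visible shapes are larger and the field of view is narrower; shapes near the original edges may be partly or wholly outside the frame — a crop-and-rescale.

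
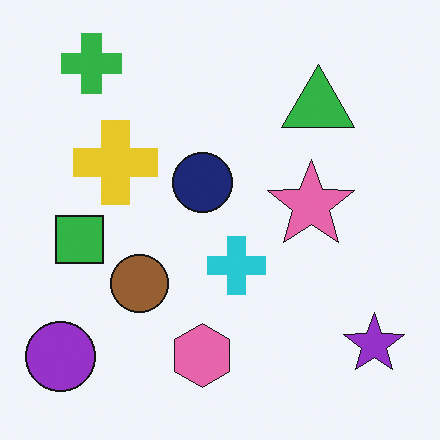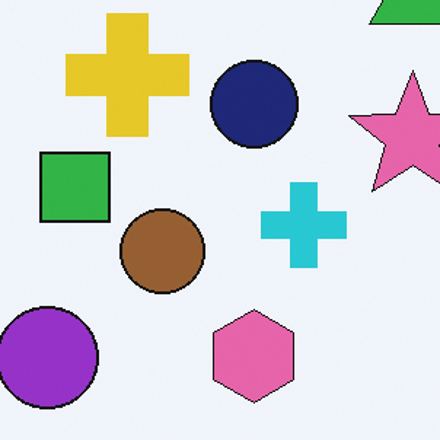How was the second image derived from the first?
The transformation is: cropped slightly and scaled back up.

The visible shapes are larger and the field of view is narrower; shapes near the original edges may be partly or wholly outside the frame — a crop-and-rescale.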